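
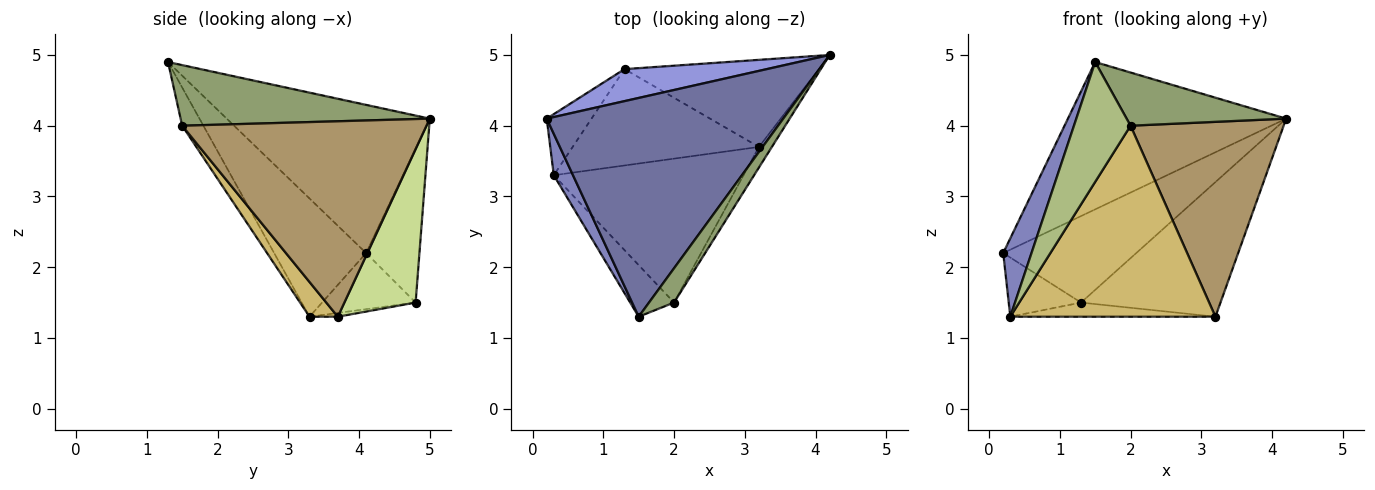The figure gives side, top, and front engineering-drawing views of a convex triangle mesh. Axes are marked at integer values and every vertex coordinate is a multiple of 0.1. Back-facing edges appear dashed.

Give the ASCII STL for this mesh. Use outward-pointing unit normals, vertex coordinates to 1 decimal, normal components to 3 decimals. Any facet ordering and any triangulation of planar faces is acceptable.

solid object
 facet normal -0.461 0.496 0.736
  outer loop
   vertex 1.5 1.3 4.9
   vertex 4.2 5.0 4.1
   vertex 0.2 4.1 2.2
  endloop
 endfacet
 facet normal -0.944 -0.291 0.153
  outer loop
   vertex 0.3 3.3 1.3
   vertex 1.5 1.3 4.9
   vertex 0.2 4.1 2.2
  endloop
 endfacet
 facet normal -0.352 0.878 0.325
  outer loop
   vertex 1.3 4.8 1.5
   vertex 0.2 4.1 2.2
   vertex 4.2 5.0 4.1
  endloop
 endfacet
 facet normal -0.669 0.517 -0.534
  outer loop
   vertex 1.3 4.8 1.5
   vertex 0.3 3.3 1.3
   vertex 0.2 4.1 2.2
  endloop
 endfacet
 facet normal 0.795 -0.509 0.329
  outer loop
   vertex 2.0 1.5 4.0
   vertex 4.2 5.0 4.1
   vertex 1.5 1.3 4.9
  endloop
 endfacet
 facet normal -0.326 -0.868 -0.374
  outer loop
   vertex 2.0 1.5 4.0
   vertex 1.5 1.3 4.9
   vertex 0.3 3.3 1.3
  endloop
 endfacet
 facet normal 0.394 0.772 -0.499
  outer loop
   vertex 3.2 3.7 1.3
   vertex 1.3 4.8 1.5
   vertex 4.2 5.0 4.1
  endloop
 endfacet
 facet normal -0.020 0.145 -0.989
  outer loop
   vertex 3.2 3.7 1.3
   vertex 0.3 3.3 1.3
   vertex 1.3 4.8 1.5
  endloop
 endfacet
 facet normal 0.846 -0.530 -0.056
  outer loop
   vertex 3.2 3.7 1.3
   vertex 4.2 5.0 4.1
   vertex 2.0 1.5 4.0
  endloop
 endfacet
 facet normal 0.109 -0.794 -0.598
  outer loop
   vertex 3.2 3.7 1.3
   vertex 2.0 1.5 4.0
   vertex 0.3 3.3 1.3
  endloop
 endfacet
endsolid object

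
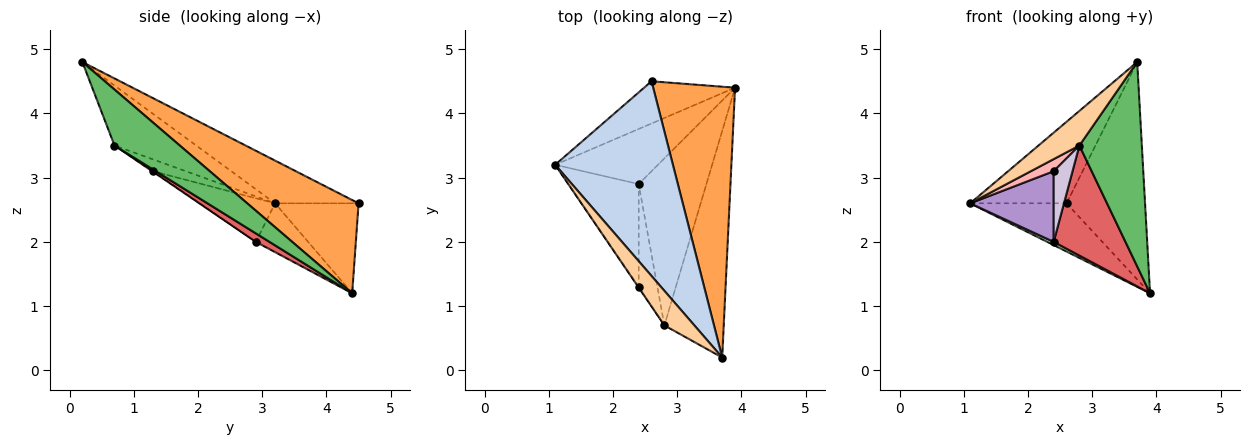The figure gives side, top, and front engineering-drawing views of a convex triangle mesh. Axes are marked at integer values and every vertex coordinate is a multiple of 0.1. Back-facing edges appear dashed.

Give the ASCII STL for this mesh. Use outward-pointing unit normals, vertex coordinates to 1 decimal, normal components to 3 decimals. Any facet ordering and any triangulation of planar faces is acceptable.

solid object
 facet normal -0.546 0.630 -0.552
  outer loop
   vertex 2.6 4.5 2.6
   vertex 3.9 4.4 1.2
   vertex 1.1 3.2 2.6
  endloop
 endfacet
 facet normal -0.317 0.366 0.875
  outer loop
   vertex 2.6 4.5 2.6
   vertex 1.1 3.2 2.6
   vertex 3.7 0.2 4.8
  endloop
 endfacet
 facet normal 0.664 0.468 0.583
  outer loop
   vertex 2.6 4.5 2.6
   vertex 3.7 0.2 4.8
   vertex 3.9 4.4 1.2
  endloop
 endfacet
 facet normal -0.816 -0.408 0.408
  outer loop
   vertex 2.8 0.7 3.5
   vertex 3.7 0.2 4.8
   vertex 1.1 3.2 2.6
  endloop
 endfacet
 facet normal 0.574 -0.549 -0.608
  outer loop
   vertex 2.8 0.7 3.5
   vertex 3.9 4.4 1.2
   vertex 3.7 0.2 4.8
  endloop
 endfacet
 facet normal -0.428 -0.053 -0.902
  outer loop
   vertex 2.4 2.9 2.0
   vertex 1.1 3.2 2.6
   vertex 3.9 4.4 1.2
  endloop
 endfacet
 facet normal 0.104 -0.547 -0.830
  outer loop
   vertex 2.4 2.9 2.0
   vertex 3.9 4.4 1.2
   vertex 2.8 0.7 3.5
  endloop
 endfacet
 facet normal -0.820 -0.571 -0.036
  outer loop
   vertex 2.4 1.3 3.1
   vertex 2.8 0.7 3.5
   vertex 1.1 3.2 2.6
  endloop
 endfacet
 facet normal -0.455 -0.504 -0.734
  outer loop
   vertex 2.4 1.3 3.1
   vertex 1.1 3.2 2.6
   vertex 2.4 2.9 2.0
  endloop
 endfacet
 facet normal -0.026 -0.566 -0.824
  outer loop
   vertex 2.4 1.3 3.1
   vertex 2.4 2.9 2.0
   vertex 2.8 0.7 3.5
  endloop
 endfacet
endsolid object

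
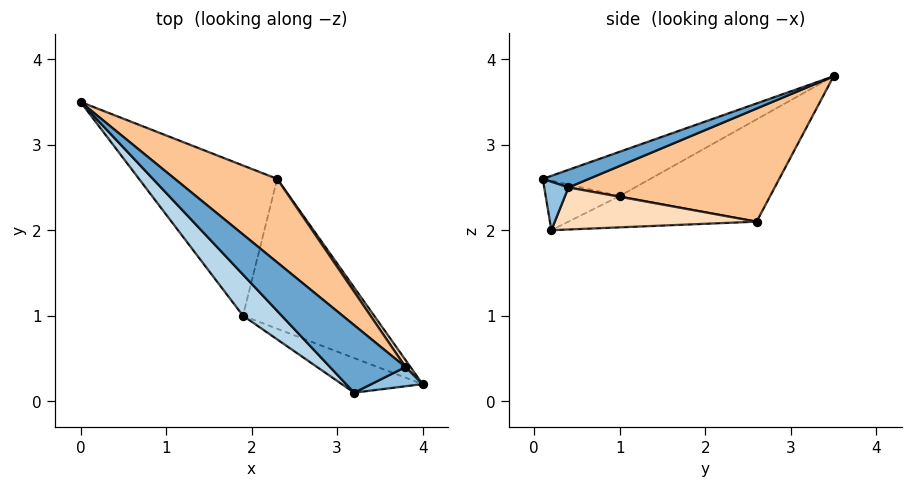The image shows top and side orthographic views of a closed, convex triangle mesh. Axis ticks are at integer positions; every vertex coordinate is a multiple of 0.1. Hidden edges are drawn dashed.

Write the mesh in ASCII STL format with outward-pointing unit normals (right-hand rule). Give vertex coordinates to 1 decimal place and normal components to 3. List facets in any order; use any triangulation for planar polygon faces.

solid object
 facet normal 0.225 -0.129 0.966
  outer loop
   vertex 3.8 0.4 2.5
   vertex 0.0 3.5 3.8
   vertex 3.2 0.1 2.6
  endloop
 endfacet
 facet normal 0.455 -0.749 0.482
  outer loop
   vertex 3.8 0.4 2.5
   vertex 3.2 0.1 2.6
   vertex 4.0 0.2 2.0
  endloop
 endfacet
 facet normal -0.548 -0.685 0.480
  outer loop
   vertex 1.9 1.0 2.4
   vertex 3.2 0.1 2.6
   vertex 0.0 3.5 3.8
  endloop
 endfacet
 facet normal -0.380 -0.686 -0.621
  outer loop
   vertex 1.9 1.0 2.4
   vertex 4.0 0.2 2.0
   vertex 3.2 0.1 2.6
  endloop
 endfacet
 facet normal -0.595 -0.002 -0.804
  outer loop
   vertex 2.3 2.6 2.1
   vertex 1.9 1.0 2.4
   vertex 0.0 3.5 3.8
  endloop
 endfacet
 facet normal -0.231 -0.123 -0.965
  outer loop
   vertex 2.3 2.6 2.1
   vertex 4.0 0.2 2.0
   vertex 1.9 1.0 2.4
  endloop
 endfacet
 facet normal 0.628 0.532 0.568
  outer loop
   vertex 2.3 2.6 2.1
   vertex 0.0 3.5 3.8
   vertex 3.8 0.4 2.5
  endloop
 endfacet
 facet normal 0.814 0.573 0.097
  outer loop
   vertex 2.3 2.6 2.1
   vertex 3.8 0.4 2.5
   vertex 4.0 0.2 2.0
  endloop
 endfacet
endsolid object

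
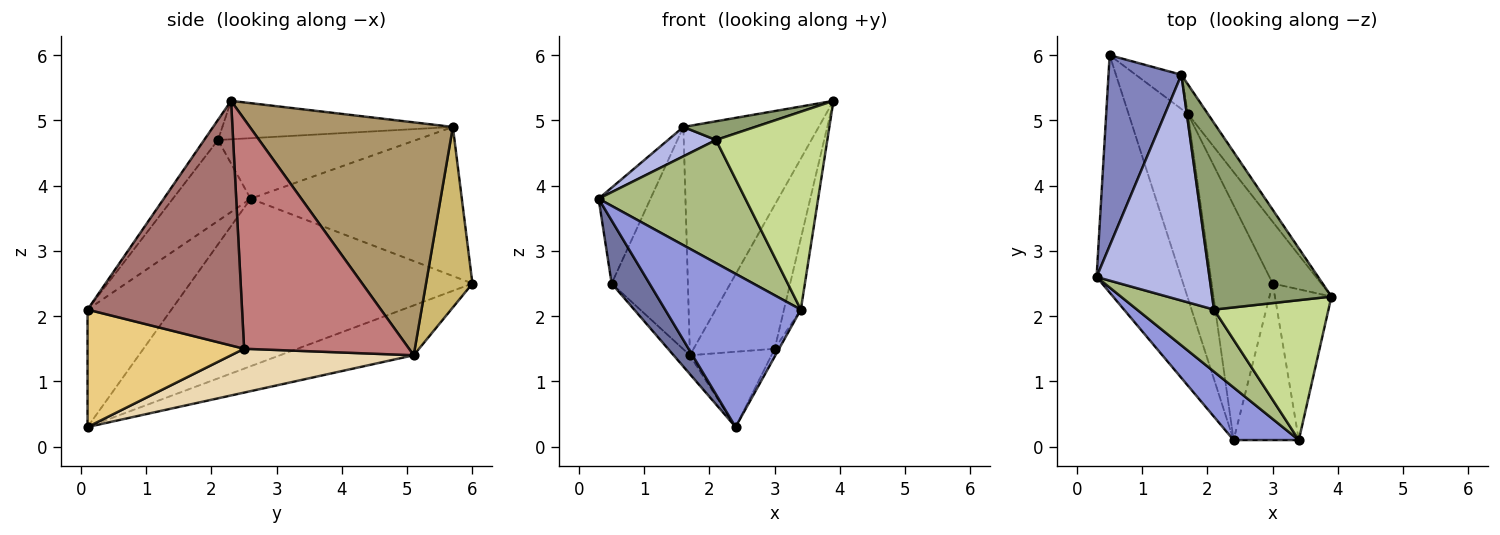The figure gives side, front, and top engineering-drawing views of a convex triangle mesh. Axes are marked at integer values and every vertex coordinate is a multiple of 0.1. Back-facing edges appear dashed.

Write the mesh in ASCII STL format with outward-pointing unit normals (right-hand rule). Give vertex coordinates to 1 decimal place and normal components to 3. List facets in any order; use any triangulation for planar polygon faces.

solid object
 facet normal -0.887 -0.119 -0.447
  outer loop
   vertex 2.4 0.1 0.3
   vertex 0.3 2.6 3.8
   vertex 0.5 6.0 2.5
  endloop
 endfacet
 facet normal -0.877 0.216 0.429
  outer loop
   vertex 1.6 5.7 4.9
   vertex 0.5 6.0 2.5
   vertex 0.3 2.6 3.8
  endloop
 endfacet
 facet normal -0.505 -0.816 0.280
  outer loop
   vertex 3.4 0.1 2.1
   vertex 0.3 2.6 3.8
   vertex 2.4 0.1 0.3
  endloop
 endfacet
 facet normal -0.469 -0.114 0.876
  outer loop
   vertex 2.1 2.1 4.7
   vertex 1.6 5.7 4.9
   vertex 0.3 2.6 3.8
  endloop
 endfacet
 facet normal -0.305 -0.095 0.948
  outer loop
   vertex 2.1 2.1 4.7
   vertex 3.9 2.3 5.3
   vertex 1.6 5.7 4.9
  endloop
 endfacet
 facet normal -0.428 -0.807 0.407
  outer loop
   vertex 2.1 2.1 4.7
   vertex 0.3 2.6 3.8
   vertex 3.4 0.1 2.1
  endloop
 endfacet
 facet normal -0.101 -0.812 0.574
  outer loop
   vertex 2.1 2.1 4.7
   vertex 3.4 0.1 2.1
   vertex 3.9 2.3 5.3
  endloop
 endfacet
 facet normal -0.641 0.078 -0.763
  outer loop
   vertex 1.7 5.1 1.4
   vertex 2.4 0.1 0.3
   vertex 0.5 6.0 2.5
  endloop
 endfacet
 facet normal 0.830 0.553 -0.071
  outer loop
   vertex 1.7 5.1 1.4
   vertex 1.6 5.7 4.9
   vertex 3.9 2.3 5.3
  endloop
 endfacet
 facet normal 0.516 0.847 -0.130
  outer loop
   vertex 1.7 5.1 1.4
   vertex 0.5 6.0 2.5
   vertex 1.6 5.7 4.9
  endloop
 endfacet
 facet normal 0.874 0.024 -0.485
  outer loop
   vertex 3.0 2.5 1.5
   vertex 3.4 0.1 2.1
   vertex 2.4 0.1 0.3
  endloop
 endfacet
 facet normal 0.564 0.252 -0.786
  outer loop
   vertex 3.0 2.5 1.5
   vertex 2.4 0.1 0.3
   vertex 1.7 5.1 1.4
  endloop
 endfacet
 facet normal 0.969 0.106 -0.224
  outer loop
   vertex 3.0 2.5 1.5
   vertex 3.9 2.3 5.3
   vertex 3.4 0.1 2.1
  endloop
 endfacet
 facet normal 0.882 0.434 -0.186
  outer loop
   vertex 3.0 2.5 1.5
   vertex 1.7 5.1 1.4
   vertex 3.9 2.3 5.3
  endloop
 endfacet
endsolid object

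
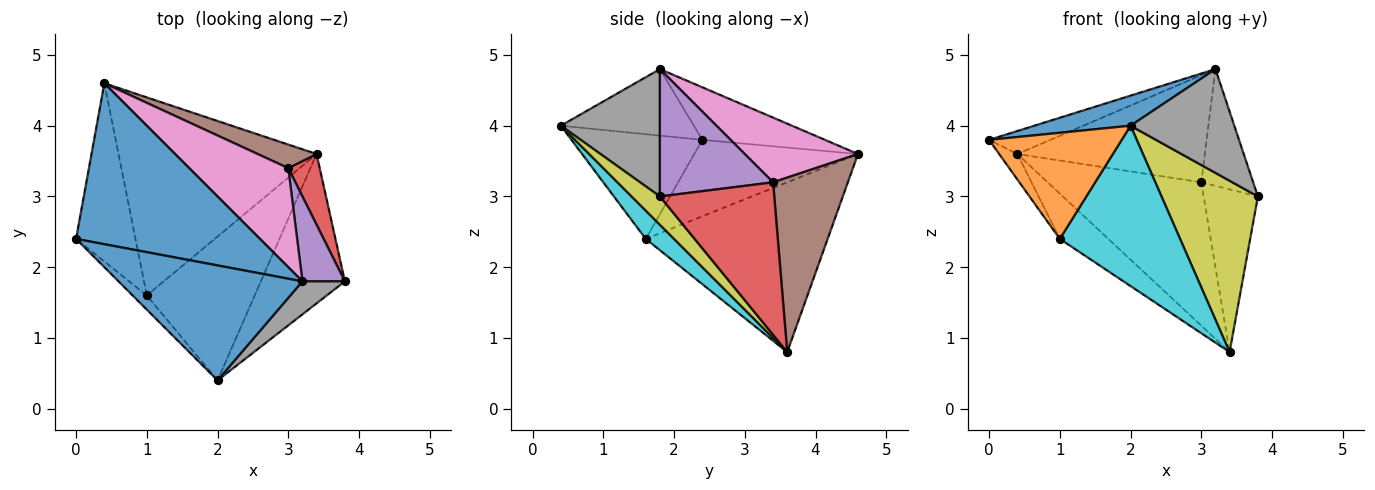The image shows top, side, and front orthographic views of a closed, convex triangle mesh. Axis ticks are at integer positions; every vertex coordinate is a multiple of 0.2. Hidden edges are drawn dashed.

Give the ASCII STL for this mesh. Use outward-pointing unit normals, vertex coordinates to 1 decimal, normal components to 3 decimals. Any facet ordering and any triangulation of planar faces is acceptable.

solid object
 facet normal -0.272 0.136 0.953
  outer loop
   vertex 3.2 1.8 4.8
   vertex 0.4 4.6 3.6
   vertex 0.0 2.4 3.8
  endloop
 endfacet
 facet normal -0.786 0.087 -0.612
  outer loop
   vertex 1.0 1.6 2.4
   vertex 0.0 2.4 3.8
   vertex 0.4 4.6 3.6
  endloop
 endfacet
 facet normal -0.641 0.171 -0.748
  outer loop
   vertex 1.0 1.6 2.4
   vertex 0.4 4.6 3.6
   vertex 3.4 3.6 0.8
  endloop
 endfacet
 facet normal 0.888 0.421 0.183
  outer loop
   vertex 3.0 3.4 3.2
   vertex 3.8 1.8 3.0
   vertex 3.4 3.6 0.8
  endloop
 endfacet
 facet normal 0.870 0.399 0.290
  outer loop
   vertex 3.0 3.4 3.2
   vertex 3.2 1.8 4.8
   vertex 3.8 1.8 3.0
  endloop
 endfacet
 facet normal 0.433 0.889 0.146
  outer loop
   vertex 3.0 3.4 3.2
   vertex 3.4 3.6 0.8
   vertex 0.4 4.6 3.6
  endloop
 endfacet
 facet normal 0.405 0.671 0.621
  outer loop
   vertex 3.0 3.4 3.2
   vertex 0.4 4.6 3.6
   vertex 3.2 1.8 4.8
  endloop
 endfacet
 facet normal 0.673 -0.705 0.224
  outer loop
   vertex 2.0 0.4 4.0
   vertex 3.8 1.8 3.0
   vertex 3.2 1.8 4.8
  endloop
 endfacet
 facet normal 0.216 -0.736 -0.642
  outer loop
   vertex 2.0 0.4 4.0
   vertex 3.4 3.6 0.8
   vertex 3.8 1.8 3.0
  endloop
 endfacet
 facet normal 0.173 -0.733 -0.658
  outer loop
   vertex 2.0 0.4 4.0
   vertex 1.0 1.6 2.4
   vertex 3.4 3.6 0.8
  endloop
 endfacet
 facet normal -0.330 -0.239 0.913
  outer loop
   vertex 2.0 0.4 4.0
   vertex 3.2 1.8 4.8
   vertex 0.0 2.4 3.8
  endloop
 endfacet
 facet normal -0.699 -0.709 -0.094
  outer loop
   vertex 2.0 0.4 4.0
   vertex 0.0 2.4 3.8
   vertex 1.0 1.6 2.4
  endloop
 endfacet
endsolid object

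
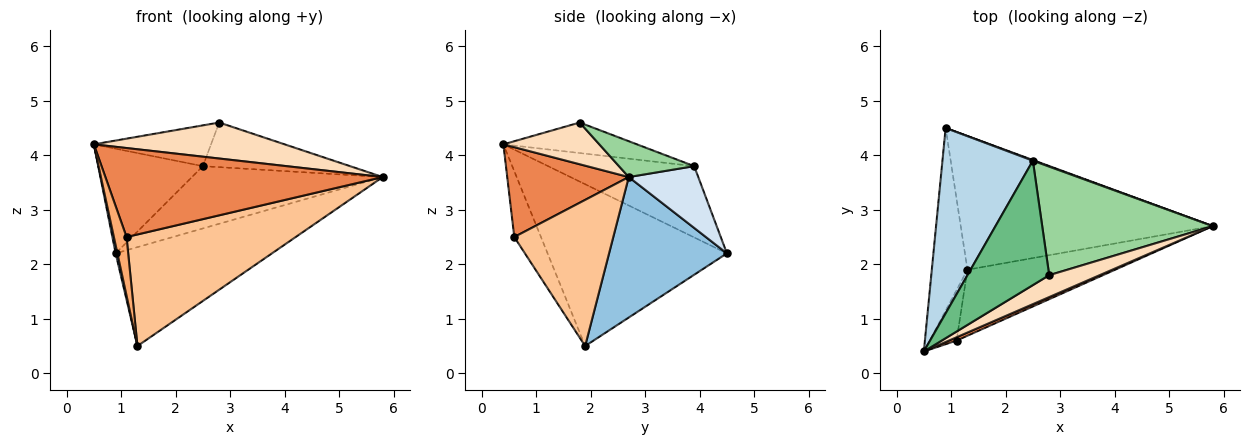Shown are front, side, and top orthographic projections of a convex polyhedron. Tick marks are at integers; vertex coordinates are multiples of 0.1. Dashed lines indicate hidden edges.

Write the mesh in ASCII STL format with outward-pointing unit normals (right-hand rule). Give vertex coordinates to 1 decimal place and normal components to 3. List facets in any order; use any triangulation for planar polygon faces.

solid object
 facet normal -0.977 -0.010 -0.215
  outer loop
   vertex 1.3 1.9 0.5
   vertex 0.5 0.4 4.2
   vertex 0.9 4.5 2.2
  endloop
 endfacet
 facet normal 0.409 0.543 -0.734
  outer loop
   vertex 1.3 1.9 0.5
   vertex 0.9 4.5 2.2
   vertex 5.8 2.7 3.6
  endloop
 endfacet
 facet normal -0.566 0.405 0.718
  outer loop
   vertex 2.5 3.9 3.8
   vertex 0.9 4.5 2.2
   vertex 0.5 0.4 4.2
  endloop
 endfacet
 facet normal 0.342 0.940 0.010
  outer loop
   vertex 2.5 3.9 3.8
   vertex 5.8 2.7 3.6
   vertex 0.9 4.5 2.2
  endloop
 endfacet
 facet normal 0.401 -0.915 0.034
  outer loop
   vertex 1.1 0.6 2.5
   vertex 5.8 2.7 3.6
   vertex 0.5 0.4 4.2
  endloop
 endfacet
 facet normal -0.847 -0.403 -0.346
  outer loop
   vertex 1.1 0.6 2.5
   vertex 0.5 0.4 4.2
   vertex 1.3 1.9 0.5
  endloop
 endfacet
 facet normal 0.450 -0.769 -0.455
  outer loop
   vertex 1.1 0.6 2.5
   vertex 1.3 1.9 0.5
   vertex 5.8 2.7 3.6
  endloop
 endfacet
 facet normal 0.395 -0.785 0.478
  outer loop
   vertex 2.8 1.8 4.6
   vertex 0.5 0.4 4.2
   vertex 5.8 2.7 3.6
  endloop
 endfacet
 facet normal -0.334 0.293 0.896
  outer loop
   vertex 2.8 1.8 4.6
   vertex 2.5 3.9 3.8
   vertex 0.5 0.4 4.2
  endloop
 endfacet
 facet normal 0.191 0.373 0.908
  outer loop
   vertex 2.8 1.8 4.6
   vertex 5.8 2.7 3.6
   vertex 2.5 3.9 3.8
  endloop
 endfacet
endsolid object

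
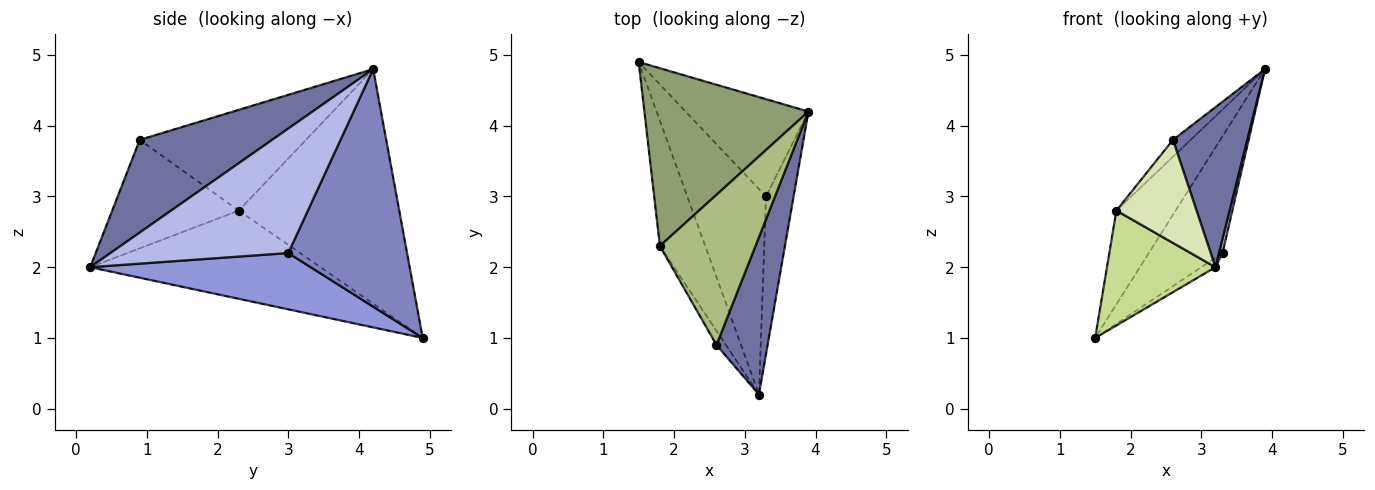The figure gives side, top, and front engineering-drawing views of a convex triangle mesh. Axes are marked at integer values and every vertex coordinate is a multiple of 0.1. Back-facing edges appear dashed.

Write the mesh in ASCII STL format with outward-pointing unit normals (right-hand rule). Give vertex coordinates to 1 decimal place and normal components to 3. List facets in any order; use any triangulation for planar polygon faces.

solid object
 facet normal 0.786 -0.441 0.433
  outer loop
   vertex 2.6 0.9 3.8
   vertex 3.2 0.2 2.0
   vertex 3.9 4.2 4.8
  endloop
 endfacet
 facet normal 0.778 0.483 -0.402
  outer loop
   vertex 3.3 3.0 2.2
   vertex 1.5 4.9 1.0
   vertex 3.9 4.2 4.8
  endloop
 endfacet
 facet normal 0.581 0.037 -0.813
  outer loop
   vertex 3.3 3.0 2.2
   vertex 3.2 0.2 2.0
   vertex 1.5 4.9 1.0
  endloop
 endfacet
 facet normal 0.976 -0.019 -0.216
  outer loop
   vertex 3.3 3.0 2.2
   vertex 3.9 4.2 4.8
   vertex 3.2 0.2 2.0
  endloop
 endfacet
 facet normal -0.784 0.289 0.549
  outer loop
   vertex 1.8 2.3 2.8
   vertex 3.9 4.2 4.8
   vertex 1.5 4.9 1.0
  endloop
 endfacet
 facet normal -0.723 0.077 0.686
  outer loop
   vertex 1.8 2.3 2.8
   vertex 2.6 0.9 3.8
   vertex 3.9 4.2 4.8
  endloop
 endfacet
 facet normal -0.820 -0.386 -0.421
  outer loop
   vertex 1.8 2.3 2.8
   vertex 1.5 4.9 1.0
   vertex 3.2 0.2 2.0
  endloop
 endfacet
 facet normal -0.842 -0.534 -0.073
  outer loop
   vertex 1.8 2.3 2.8
   vertex 3.2 0.2 2.0
   vertex 2.6 0.9 3.8
  endloop
 endfacet
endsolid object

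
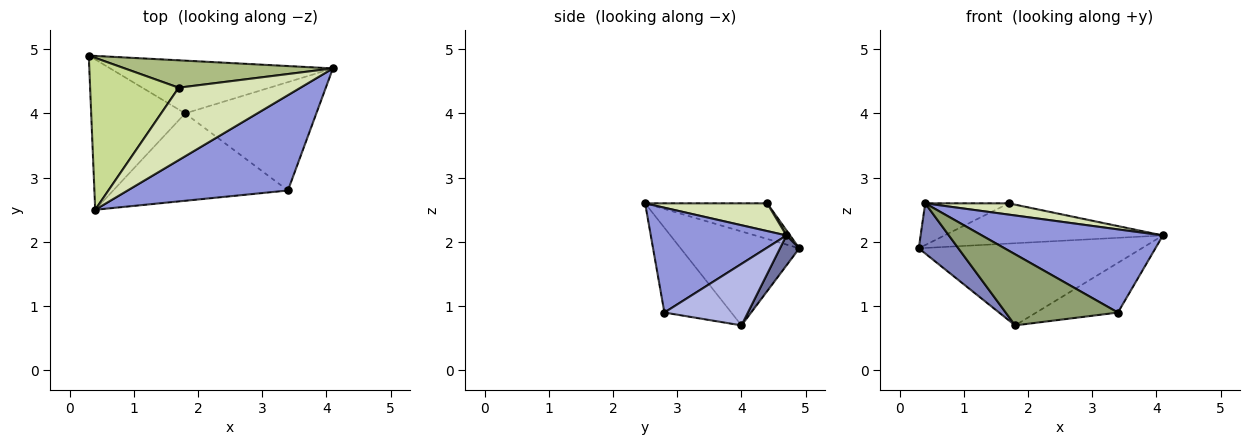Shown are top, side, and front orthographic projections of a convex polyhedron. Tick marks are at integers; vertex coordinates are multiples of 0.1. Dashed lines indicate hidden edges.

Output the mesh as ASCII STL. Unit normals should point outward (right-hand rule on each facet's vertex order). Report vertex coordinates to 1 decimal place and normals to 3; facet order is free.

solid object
 facet normal 0.073 0.839 -0.539
  outer loop
   vertex 1.8 4.0 0.7
   vertex 0.3 4.9 1.9
   vertex 4.1 4.7 2.1
  endloop
 endfacet
 facet normal -0.688 -0.229 -0.688
  outer loop
   vertex 1.8 4.0 0.7
   vertex 0.4 2.5 2.6
   vertex 0.3 4.9 1.9
  endloop
 endfacet
 facet normal 0.442 -0.590 0.676
  outer loop
   vertex 3.4 2.8 0.9
   vertex 4.1 4.7 2.1
   vertex 0.4 2.5 2.6
  endloop
 endfacet
 facet normal 0.392 0.384 -0.836
  outer loop
   vertex 3.4 2.8 0.9
   vertex 1.8 4.0 0.7
   vertex 4.1 4.7 2.1
  endloop
 endfacet
 facet normal -0.352 -0.591 -0.726
  outer loop
   vertex 3.4 2.8 0.9
   vertex 0.4 2.5 2.6
   vertex 1.8 4.0 0.7
  endloop
 endfacet
 facet normal 0.014 0.827 0.563
  outer loop
   vertex 1.7 4.4 2.6
   vertex 4.1 4.7 2.1
   vertex 0.3 4.9 1.9
  endloop
 endfacet
 facet normal -0.361 0.247 0.899
  outer loop
   vertex 1.7 4.4 2.6
   vertex 0.3 4.9 1.9
   vertex 0.4 2.5 2.6
  endloop
 endfacet
 facet normal 0.220 -0.150 0.964
  outer loop
   vertex 1.7 4.4 2.6
   vertex 0.4 2.5 2.6
   vertex 4.1 4.7 2.1
  endloop
 endfacet
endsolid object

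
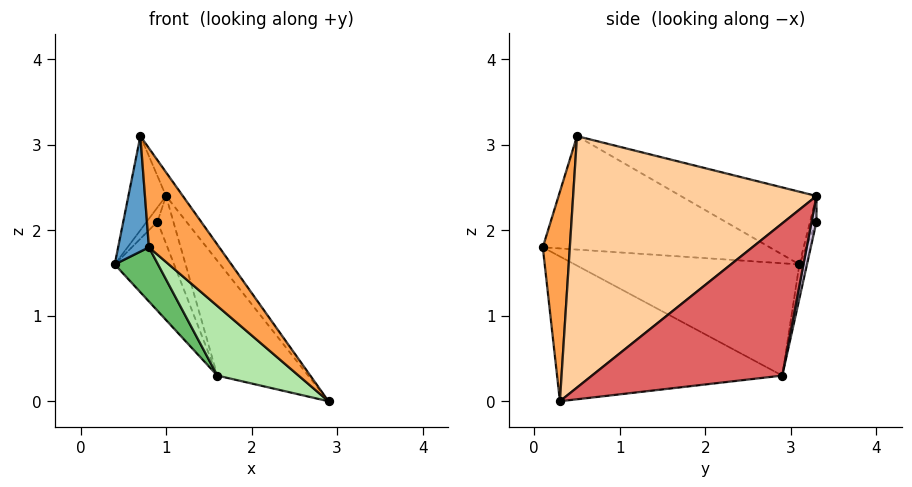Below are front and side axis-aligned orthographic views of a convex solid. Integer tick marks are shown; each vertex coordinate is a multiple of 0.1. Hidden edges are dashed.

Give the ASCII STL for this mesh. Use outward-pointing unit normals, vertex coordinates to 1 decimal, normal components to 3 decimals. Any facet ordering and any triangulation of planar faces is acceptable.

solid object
 facet normal -0.990 -0.134 -0.035
  outer loop
   vertex 0.7 0.5 3.1
   vertex 0.4 3.1 1.6
   vertex 0.8 0.1 1.8
  endloop
 endfacet
 facet normal -0.806 0.223 0.548
  outer loop
   vertex 0.7 0.5 3.1
   vertex 1.0 3.3 2.4
   vertex 0.4 3.1 1.6
  endloop
 endfacet
 facet normal 0.342 -0.890 0.300
  outer loop
   vertex 0.7 0.5 3.1
   vertex 0.8 0.1 1.8
   vertex 2.9 0.3 0.0
  endloop
 endfacet
 facet normal 0.816 0.056 0.575
  outer loop
   vertex 0.7 0.5 3.1
   vertex 2.9 0.3 0.0
   vertex 1.0 3.3 2.4
  endloop
 endfacet
 facet normal -0.738 -0.142 -0.659
  outer loop
   vertex 1.6 2.9 0.3
   vertex 0.8 0.1 1.8
   vertex 0.4 3.1 1.6
  endloop
 endfacet
 facet normal -0.622 -0.224 -0.750
  outer loop
   vertex 1.6 2.9 0.3
   vertex 2.9 0.3 0.0
   vertex 0.8 0.1 1.8
  endloop
 endfacet
 facet normal 0.889 0.424 0.173
  outer loop
   vertex 1.6 2.9 0.3
   vertex 1.0 3.3 2.4
   vertex 2.9 0.3 0.0
  endloop
 endfacet
 facet normal -0.507 0.845 0.169
  outer loop
   vertex 0.9 3.3 2.1
   vertex 0.4 3.1 1.6
   vertex 1.0 3.3 2.4
  endloop
 endfacet
 facet normal -0.123 0.958 -0.260
  outer loop
   vertex 0.9 3.3 2.1
   vertex 1.6 2.9 0.3
   vertex 0.4 3.1 1.6
  endloop
 endfacet
 facet normal 0.293 0.951 -0.098
  outer loop
   vertex 0.9 3.3 2.1
   vertex 1.0 3.3 2.4
   vertex 1.6 2.9 0.3
  endloop
 endfacet
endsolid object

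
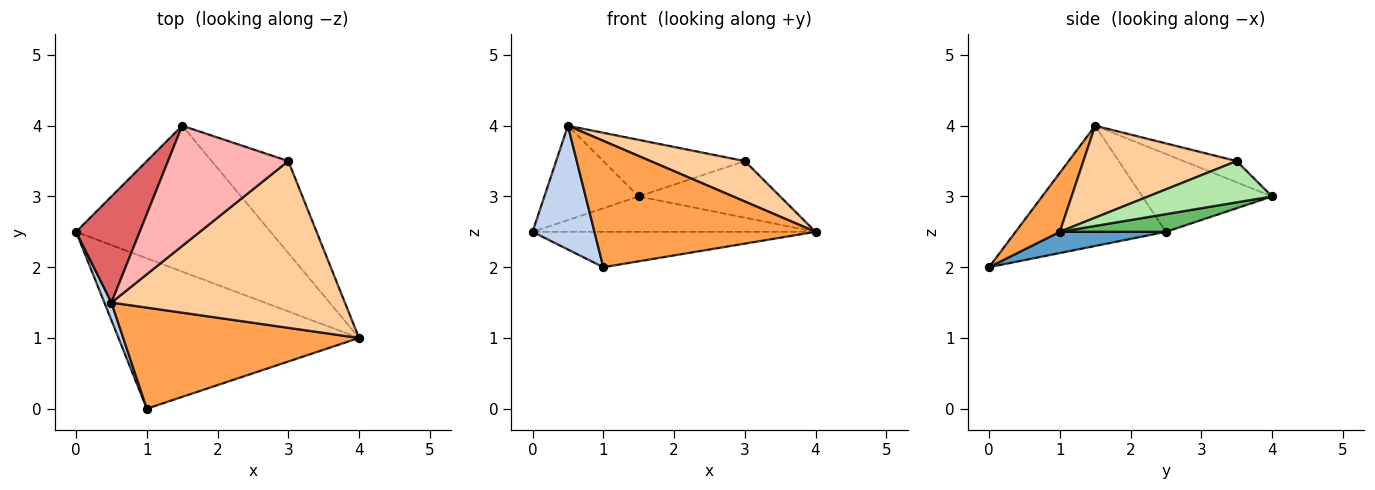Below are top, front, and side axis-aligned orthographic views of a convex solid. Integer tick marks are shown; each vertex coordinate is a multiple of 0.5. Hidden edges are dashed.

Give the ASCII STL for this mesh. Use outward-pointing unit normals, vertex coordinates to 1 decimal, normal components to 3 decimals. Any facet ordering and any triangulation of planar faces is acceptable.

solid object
 facet normal 0.086 0.228 -0.970
  outer loop
   vertex 1.0 0.0 2.0
   vertex 0.0 2.5 2.5
   vertex 4.0 1.0 2.5
  endloop
 endfacet
 facet normal -0.923 -0.380 0.054
  outer loop
   vertex 0.5 1.5 4.0
   vertex 0.0 2.5 2.5
   vertex 1.0 0.0 2.0
  endloop
 endfacet
 facet normal 0.154 -0.772 0.617
  outer loop
   vertex 0.5 1.5 4.0
   vertex 1.0 0.0 2.0
   vertex 4.0 1.0 2.5
  endloop
 endfacet
 facet normal 0.358 -0.220 0.908
  outer loop
   vertex 3.0 3.5 3.5
   vertex 0.5 1.5 4.0
   vertex 4.0 1.0 2.5
  endloop
 endfacet
 facet normal 0.088 0.235 -0.968
  outer loop
   vertex 1.5 4.0 3.0
   vertex 4.0 1.0 2.5
   vertex 0.0 2.5 2.5
  endloop
 endfacet
 facet normal 0.417 0.476 -0.774
  outer loop
   vertex 1.5 4.0 3.0
   vertex 3.0 3.5 3.5
   vertex 4.0 1.0 2.5
  endloop
 endfacet
 facet normal -0.674 0.491 0.552
  outer loop
   vertex 1.5 4.0 3.0
   vertex 0.0 2.5 2.5
   vertex 0.5 1.5 4.0
  endloop
 endfacet
 facet normal -0.158 0.420 0.894
  outer loop
   vertex 1.5 4.0 3.0
   vertex 0.5 1.5 4.0
   vertex 3.0 3.5 3.5
  endloop
 endfacet
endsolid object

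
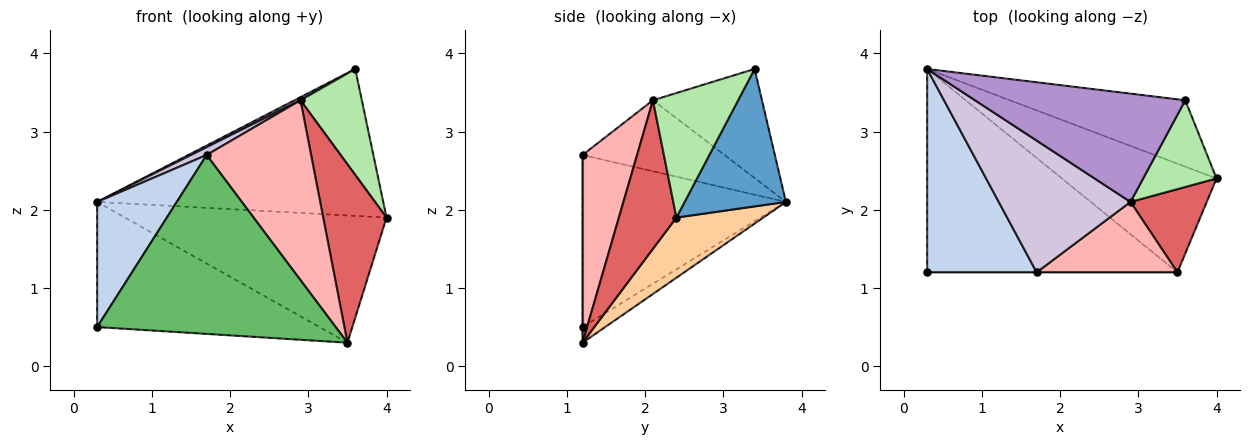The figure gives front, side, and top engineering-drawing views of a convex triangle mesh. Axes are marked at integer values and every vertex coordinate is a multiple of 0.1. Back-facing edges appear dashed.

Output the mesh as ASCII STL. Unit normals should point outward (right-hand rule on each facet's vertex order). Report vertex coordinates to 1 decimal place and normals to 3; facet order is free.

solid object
 facet normal 0.307 0.867 -0.392
  outer loop
   vertex 3.6 3.4 3.8
   vertex 4.0 2.4 1.9
   vertex 0.3 3.8 2.1
  endloop
 endfacet
 facet normal -0.801 -0.314 0.510
  outer loop
   vertex 1.7 1.2 2.7
   vertex 0.3 3.8 2.1
   vertex 0.3 1.2 0.5
  endloop
 endfacet
 facet normal -0.053 0.523 -0.850
  outer loop
   vertex 3.5 1.2 0.3
   vertex 0.3 1.2 0.5
   vertex 0.3 3.8 2.1
  endloop
 endfacet
 facet normal 0.245 0.737 -0.630
  outer loop
   vertex 3.5 1.2 0.3
   vertex 0.3 3.8 2.1
   vertex 4.0 2.4 1.9
  endloop
 endfacet
 facet normal 0.000 -1.000 0.000
  outer loop
   vertex 3.5 1.2 0.3
   vertex 1.7 1.2 2.7
   vertex 0.3 1.2 0.5
  endloop
 endfacet
 facet normal 0.732 -0.527 0.432
  outer loop
   vertex 2.9 2.1 3.4
   vertex 4.0 2.4 1.9
   vertex 3.6 3.4 3.8
  endloop
 endfacet
 facet normal 0.636 -0.700 0.326
  outer loop
   vertex 2.9 2.1 3.4
   vertex 3.5 1.2 0.3
   vertex 4.0 2.4 1.9
  endloop
 endfacet
 facet normal 0.437 -0.838 0.328
  outer loop
   vertex 2.9 2.1 3.4
   vertex 1.7 1.2 2.7
   vertex 3.5 1.2 0.3
  endloop
 endfacet
 facet normal -0.460 -0.025 0.887
  outer loop
   vertex 2.9 2.1 3.4
   vertex 3.6 3.4 3.8
   vertex 0.3 3.8 2.1
  endloop
 endfacet
 facet normal -0.474 -0.052 0.879
  outer loop
   vertex 2.9 2.1 3.4
   vertex 0.3 3.8 2.1
   vertex 1.7 1.2 2.7
  endloop
 endfacet
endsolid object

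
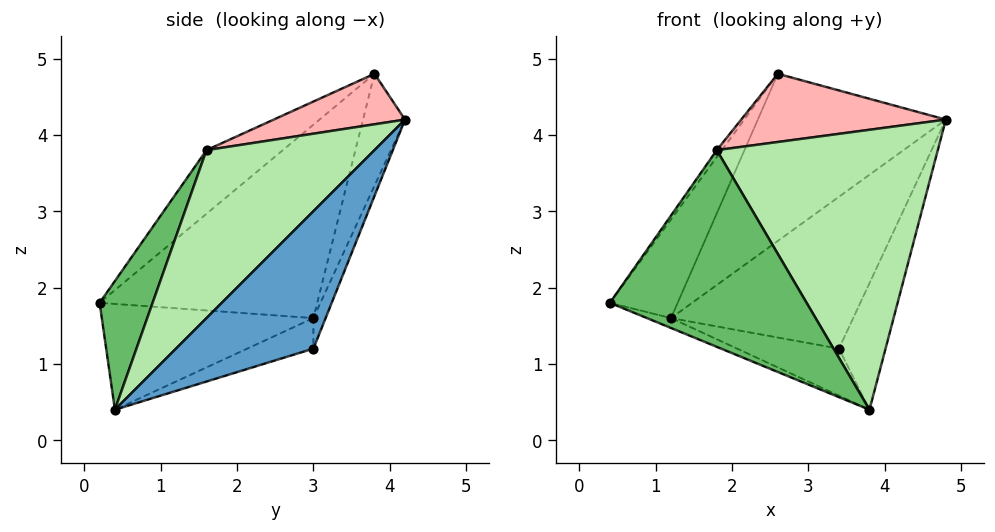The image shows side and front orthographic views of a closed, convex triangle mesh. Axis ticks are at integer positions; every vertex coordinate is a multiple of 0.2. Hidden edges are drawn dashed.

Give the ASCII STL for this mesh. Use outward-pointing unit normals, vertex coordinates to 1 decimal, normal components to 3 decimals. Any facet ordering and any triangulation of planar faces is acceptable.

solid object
 facet normal 0.823 0.279 -0.495
  outer loop
   vertex 3.4 3.0 1.2
   vertex 4.8 4.2 4.2
   vertex 3.8 0.4 0.4
  endloop
 endfacet
 facet normal -0.063 0.936 -0.345
  outer loop
   vertex 1.2 3.0 1.6
   vertex 4.8 4.2 4.2
   vertex 3.4 3.0 1.2
  endloop
 endfacet
 facet normal -0.383 0.043 -0.923
  outer loop
   vertex 1.2 3.0 1.6
   vertex 3.8 0.4 0.4
   vertex 0.4 0.2 1.8
  endloop
 endfacet
 facet normal -0.172 0.265 -0.949
  outer loop
   vertex 1.2 3.0 1.6
   vertex 3.4 3.0 1.2
   vertex 3.8 0.4 0.4
  endloop
 endfacet
 facet normal 0.233 -0.866 0.443
  outer loop
   vertex 1.8 1.6 3.8
   vertex 0.4 0.2 1.8
   vertex 3.8 0.4 0.4
  endloop
 endfacet
 facet normal 0.510 -0.672 0.537
  outer loop
   vertex 1.8 1.6 3.8
   vertex 3.8 0.4 0.4
   vertex 4.8 4.2 4.2
  endloop
 endfacet
 facet normal -0.216 0.965 -0.147
  outer loop
   vertex 2.6 3.8 4.8
   vertex 4.8 4.2 4.2
   vertex 1.2 3.0 1.6
  endloop
 endfacet
 facet normal 0.311 -0.485 0.817
  outer loop
   vertex 2.6 3.8 4.8
   vertex 1.8 1.6 3.8
   vertex 4.8 4.2 4.2
  endloop
 endfacet
 facet normal -0.903 0.281 0.325
  outer loop
   vertex 2.6 3.8 4.8
   vertex 1.2 3.0 1.6
   vertex 0.4 0.2 1.8
  endloop
 endfacet
 facet normal -0.836 0.056 0.546
  outer loop
   vertex 2.6 3.8 4.8
   vertex 0.4 0.2 1.8
   vertex 1.8 1.6 3.8
  endloop
 endfacet
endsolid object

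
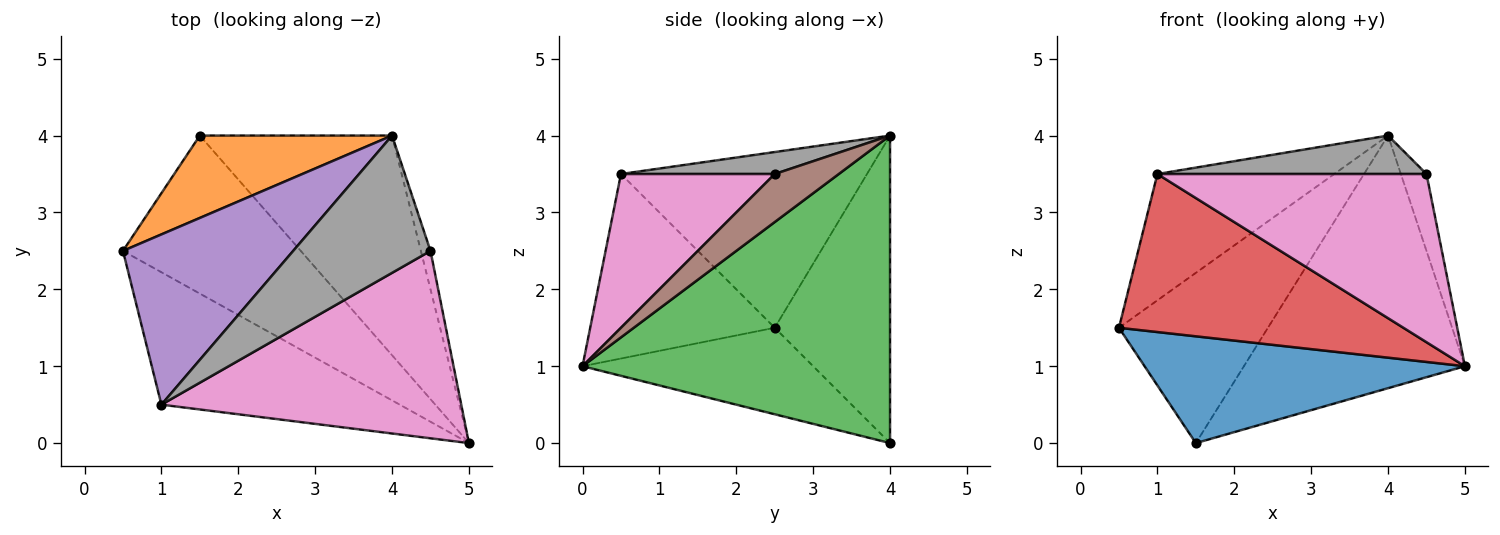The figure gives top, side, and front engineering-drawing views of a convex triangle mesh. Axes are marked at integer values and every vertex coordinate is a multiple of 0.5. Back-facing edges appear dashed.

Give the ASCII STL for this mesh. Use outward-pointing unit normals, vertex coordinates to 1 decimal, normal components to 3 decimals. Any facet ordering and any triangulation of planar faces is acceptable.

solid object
 facet normal -0.374 -0.519 -0.769
  outer loop
   vertex 1.5 4.0 0.0
   vertex 5.0 0.0 1.0
   vertex 0.5 2.5 1.5
  endloop
 endfacet
 facet normal -0.572 0.739 0.357
  outer loop
   vertex 1.5 4.0 0.0
   vertex 0.5 2.5 1.5
   vertex 4.0 4.0 4.0
  endloop
 endfacet
 facet normal 0.724 0.520 -0.453
  outer loop
   vertex 1.5 4.0 0.0
   vertex 4.0 4.0 4.0
   vertex 5.0 0.0 1.0
  endloop
 endfacet
 facet normal -0.445 -0.686 -0.575
  outer loop
   vertex 1.0 0.5 3.5
   vertex 0.5 2.5 1.5
   vertex 5.0 0.0 1.0
  endloop
 endfacet
 facet normal -0.638 0.459 0.618
  outer loop
   vertex 1.0 0.5 3.5
   vertex 4.0 4.0 4.0
   vertex 0.5 2.5 1.5
  endloop
 endfacet
 facet normal 0.913 0.365 -0.183
  outer loop
   vertex 4.5 2.5 3.5
   vertex 5.0 0.0 1.0
   vertex 4.0 4.0 4.0
  endloop
 endfacet
 facet normal 0.357 -0.624 0.695
  outer loop
   vertex 4.5 2.5 3.5
   vertex 1.0 0.5 3.5
   vertex 5.0 0.0 1.0
  endloop
 endfacet
 facet normal 0.152 -0.266 0.952
  outer loop
   vertex 4.5 2.5 3.5
   vertex 4.0 4.0 4.0
   vertex 1.0 0.5 3.5
  endloop
 endfacet
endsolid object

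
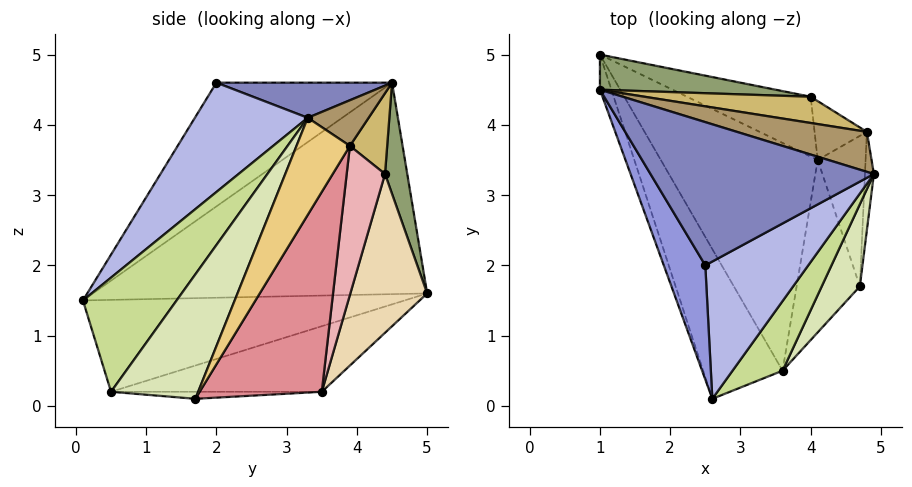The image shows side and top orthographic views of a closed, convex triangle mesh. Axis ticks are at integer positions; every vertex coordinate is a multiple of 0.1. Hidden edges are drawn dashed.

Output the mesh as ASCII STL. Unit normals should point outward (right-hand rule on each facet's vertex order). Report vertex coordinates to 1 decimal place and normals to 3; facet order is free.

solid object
 facet normal -0.950 -0.309 -0.052
  outer loop
   vertex 1.0 5.0 1.6
   vertex 2.6 0.1 1.5
   vertex 1.0 4.5 4.6
  endloop
 endfacet
 facet normal 0.155 0.093 0.984
  outer loop
   vertex 2.5 2.0 4.6
   vertex 4.9 3.3 4.1
   vertex 1.0 4.5 4.6
  endloop
 endfacet
 facet normal -0.824 -0.494 0.276
  outer loop
   vertex 2.5 2.0 4.6
   vertex 1.0 4.5 4.6
   vertex 2.6 0.1 1.5
  endloop
 endfacet
 facet normal 0.495 -0.734 0.466
  outer loop
   vertex 2.5 2.0 4.6
   vertex 2.6 0.1 1.5
   vertex 4.9 3.3 4.1
  endloop
 endfacet
 facet normal 0.104 0.981 0.164
  outer loop
   vertex 4.0 4.4 3.3
   vertex 1.0 5.0 1.6
   vertex 1.0 4.5 4.6
  endloop
 endfacet
 facet normal -0.737 -0.228 -0.637
  outer loop
   vertex 3.6 0.5 0.2
   vertex 2.6 0.1 1.5
   vertex 1.0 5.0 1.6
  endloop
 endfacet
 facet normal 0.653 -0.702 0.286
  outer loop
   vertex 3.6 0.5 0.2
   vertex 4.9 3.3 4.1
   vertex 2.6 0.1 1.5
  endloop
 endfacet
 facet normal 0.728 -0.649 0.223
  outer loop
   vertex 3.6 0.5 0.2
   vertex 4.7 1.7 0.1
   vertex 4.9 3.3 4.1
  endloop
 endfacet
 facet normal 0.274 0.565 0.779
  outer loop
   vertex 4.8 3.9 3.7
   vertex 1.0 4.5 4.6
   vertex 4.9 3.3 4.1
  endloop
 endfacet
 facet normal 0.252 0.817 0.518
  outer loop
   vertex 4.8 3.9 3.7
   vertex 4.0 4.4 3.3
   vertex 1.0 4.5 4.6
  endloop
 endfacet
 facet normal 0.990 0.104 -0.091
  outer loop
   vertex 4.8 3.9 3.7
   vertex 4.9 3.3 4.1
   vertex 4.7 1.7 0.1
  endloop
 endfacet
 facet normal 0.326 0.911 -0.254
  outer loop
   vertex 4.1 3.5 0.2
   vertex 1.0 5.0 1.6
   vertex 4.0 4.4 3.3
  endloop
 endfacet
 facet normal -0.385 0.064 -0.921
  outer loop
   vertex 4.1 3.5 0.2
   vertex 3.6 0.5 0.2
   vertex 1.0 5.0 1.6
  endloop
 endfacet
 facet normal -0.110 0.018 -0.994
  outer loop
   vertex 4.1 3.5 0.2
   vertex 4.7 1.7 0.1
   vertex 3.6 0.5 0.2
  endloop
 endfacet
 facet normal 0.922 0.319 -0.221
  outer loop
   vertex 4.1 3.5 0.2
   vertex 4.8 3.9 3.7
   vertex 4.7 1.7 0.1
  endloop
 endfacet
 facet normal 0.591 0.780 -0.207
  outer loop
   vertex 4.1 3.5 0.2
   vertex 4.0 4.4 3.3
   vertex 4.8 3.9 3.7
  endloop
 endfacet
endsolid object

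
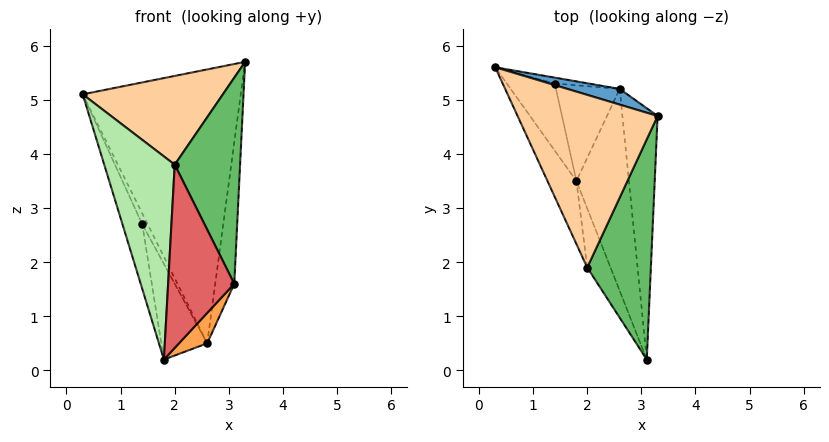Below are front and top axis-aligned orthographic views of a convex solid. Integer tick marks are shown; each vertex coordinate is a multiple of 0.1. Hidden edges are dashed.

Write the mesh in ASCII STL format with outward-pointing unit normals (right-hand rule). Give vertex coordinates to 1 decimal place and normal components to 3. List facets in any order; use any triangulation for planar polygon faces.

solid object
 facet normal 0.277 0.959 0.055
  outer loop
   vertex 2.6 5.2 0.5
   vertex 0.3 5.6 5.1
   vertex 3.3 4.7 5.7
  endloop
 endfacet
 facet normal 0.989 0.071 -0.126
  outer loop
   vertex 2.6 5.2 0.5
   vertex 3.3 4.7 5.7
   vertex 3.1 0.2 1.6
  endloop
 endfacet
 facet normal 0.566 -0.123 -0.815
  outer loop
   vertex 2.6 5.2 0.5
   vertex 3.1 0.2 1.6
   vertex 1.8 3.5 0.2
  endloop
 endfacet
 facet normal -0.300 -0.436 0.848
  outer loop
   vertex 2.0 1.9 3.8
   vertex 3.3 4.7 5.7
   vertex 0.3 5.6 5.1
  endloop
 endfacet
 facet normal 0.375 -0.633 0.677
  outer loop
   vertex 2.0 1.9 3.8
   vertex 3.1 0.2 1.6
   vertex 3.3 4.7 5.7
  endloop
 endfacet
 facet normal -0.917 -0.380 -0.118
  outer loop
   vertex 2.0 1.9 3.8
   vertex 0.3 5.6 5.1
   vertex 1.8 3.5 0.2
  endloop
 endfacet
 facet normal -0.902 -0.412 -0.133
  outer loop
   vertex 2.0 1.9 3.8
   vertex 1.8 3.5 0.2
   vertex 3.1 0.2 1.6
  endloop
 endfacet
 facet normal -0.810 0.406 -0.422
  outer loop
   vertex 1.4 5.3 2.7
   vertex 1.8 3.5 0.2
   vertex 0.3 5.6 5.1
  endloop
 endfacet
 facet normal -0.626 0.685 -0.372
  outer loop
   vertex 1.4 5.3 2.7
   vertex 0.3 5.6 5.1
   vertex 2.6 5.2 0.5
  endloop
 endfacet
 facet normal -0.778 0.444 -0.444
  outer loop
   vertex 1.4 5.3 2.7
   vertex 2.6 5.2 0.5
   vertex 1.8 3.5 0.2
  endloop
 endfacet
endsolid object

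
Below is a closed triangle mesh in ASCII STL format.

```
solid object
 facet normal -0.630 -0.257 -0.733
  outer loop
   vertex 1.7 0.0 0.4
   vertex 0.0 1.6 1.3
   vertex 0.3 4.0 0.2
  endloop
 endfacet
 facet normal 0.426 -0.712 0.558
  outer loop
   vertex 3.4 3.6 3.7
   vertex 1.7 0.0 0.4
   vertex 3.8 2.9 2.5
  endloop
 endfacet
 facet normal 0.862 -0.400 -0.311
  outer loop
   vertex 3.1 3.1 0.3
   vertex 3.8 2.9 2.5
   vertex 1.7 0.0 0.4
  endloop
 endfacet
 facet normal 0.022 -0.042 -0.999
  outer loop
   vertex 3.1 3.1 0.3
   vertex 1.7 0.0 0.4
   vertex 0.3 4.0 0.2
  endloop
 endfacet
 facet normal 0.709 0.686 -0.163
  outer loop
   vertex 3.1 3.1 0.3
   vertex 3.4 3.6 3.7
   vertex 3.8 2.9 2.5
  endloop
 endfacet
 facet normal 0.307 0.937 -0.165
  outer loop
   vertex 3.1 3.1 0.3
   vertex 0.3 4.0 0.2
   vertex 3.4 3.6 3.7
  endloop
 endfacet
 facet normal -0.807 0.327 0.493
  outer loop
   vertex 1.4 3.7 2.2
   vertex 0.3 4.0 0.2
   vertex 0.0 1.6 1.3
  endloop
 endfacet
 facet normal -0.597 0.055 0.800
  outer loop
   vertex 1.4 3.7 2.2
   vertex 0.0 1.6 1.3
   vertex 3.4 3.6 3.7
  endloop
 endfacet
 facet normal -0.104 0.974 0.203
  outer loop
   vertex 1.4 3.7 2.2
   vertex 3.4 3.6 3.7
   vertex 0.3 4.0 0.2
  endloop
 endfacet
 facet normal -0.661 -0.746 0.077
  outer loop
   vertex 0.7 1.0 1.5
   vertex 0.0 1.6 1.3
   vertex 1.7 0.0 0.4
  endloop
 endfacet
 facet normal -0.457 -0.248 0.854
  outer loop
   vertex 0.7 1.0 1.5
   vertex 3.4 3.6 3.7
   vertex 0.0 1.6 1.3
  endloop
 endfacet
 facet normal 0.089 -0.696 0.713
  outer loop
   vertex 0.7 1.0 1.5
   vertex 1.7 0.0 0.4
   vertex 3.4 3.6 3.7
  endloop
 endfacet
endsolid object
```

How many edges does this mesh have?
18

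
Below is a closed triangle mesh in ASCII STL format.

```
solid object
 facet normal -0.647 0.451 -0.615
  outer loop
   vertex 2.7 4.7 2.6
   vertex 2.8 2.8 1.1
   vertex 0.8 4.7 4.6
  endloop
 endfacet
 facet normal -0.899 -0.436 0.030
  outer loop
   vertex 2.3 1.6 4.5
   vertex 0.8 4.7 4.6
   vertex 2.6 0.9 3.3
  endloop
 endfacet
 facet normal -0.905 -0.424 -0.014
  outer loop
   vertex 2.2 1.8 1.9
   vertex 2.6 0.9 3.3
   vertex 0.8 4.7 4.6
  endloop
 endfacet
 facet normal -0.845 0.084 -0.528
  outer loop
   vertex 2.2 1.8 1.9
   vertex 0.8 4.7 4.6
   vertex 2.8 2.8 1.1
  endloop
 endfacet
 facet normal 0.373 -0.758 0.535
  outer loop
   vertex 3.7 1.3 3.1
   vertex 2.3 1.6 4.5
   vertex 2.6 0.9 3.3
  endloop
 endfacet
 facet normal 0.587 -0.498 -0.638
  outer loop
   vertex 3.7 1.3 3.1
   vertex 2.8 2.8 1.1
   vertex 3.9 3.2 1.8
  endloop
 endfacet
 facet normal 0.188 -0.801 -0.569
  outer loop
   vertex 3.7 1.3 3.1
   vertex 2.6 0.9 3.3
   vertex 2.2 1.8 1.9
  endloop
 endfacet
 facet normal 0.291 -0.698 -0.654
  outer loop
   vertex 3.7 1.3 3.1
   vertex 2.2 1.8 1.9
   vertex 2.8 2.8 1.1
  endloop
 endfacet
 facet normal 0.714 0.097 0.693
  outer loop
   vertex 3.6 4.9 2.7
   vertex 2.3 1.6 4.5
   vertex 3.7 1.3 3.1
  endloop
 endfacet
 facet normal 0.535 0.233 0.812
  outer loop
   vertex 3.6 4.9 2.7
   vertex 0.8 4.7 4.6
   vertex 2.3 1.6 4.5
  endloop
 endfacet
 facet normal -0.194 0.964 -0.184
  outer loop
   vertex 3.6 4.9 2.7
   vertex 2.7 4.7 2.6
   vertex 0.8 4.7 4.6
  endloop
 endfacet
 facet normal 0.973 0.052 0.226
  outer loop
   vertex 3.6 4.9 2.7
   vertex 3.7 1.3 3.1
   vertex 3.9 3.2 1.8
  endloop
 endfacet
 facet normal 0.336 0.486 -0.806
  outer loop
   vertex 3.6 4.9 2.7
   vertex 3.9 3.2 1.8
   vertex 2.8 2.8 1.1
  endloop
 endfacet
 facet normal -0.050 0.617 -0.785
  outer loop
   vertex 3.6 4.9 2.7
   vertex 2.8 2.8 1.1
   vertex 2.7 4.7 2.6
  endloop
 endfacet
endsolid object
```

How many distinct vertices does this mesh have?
9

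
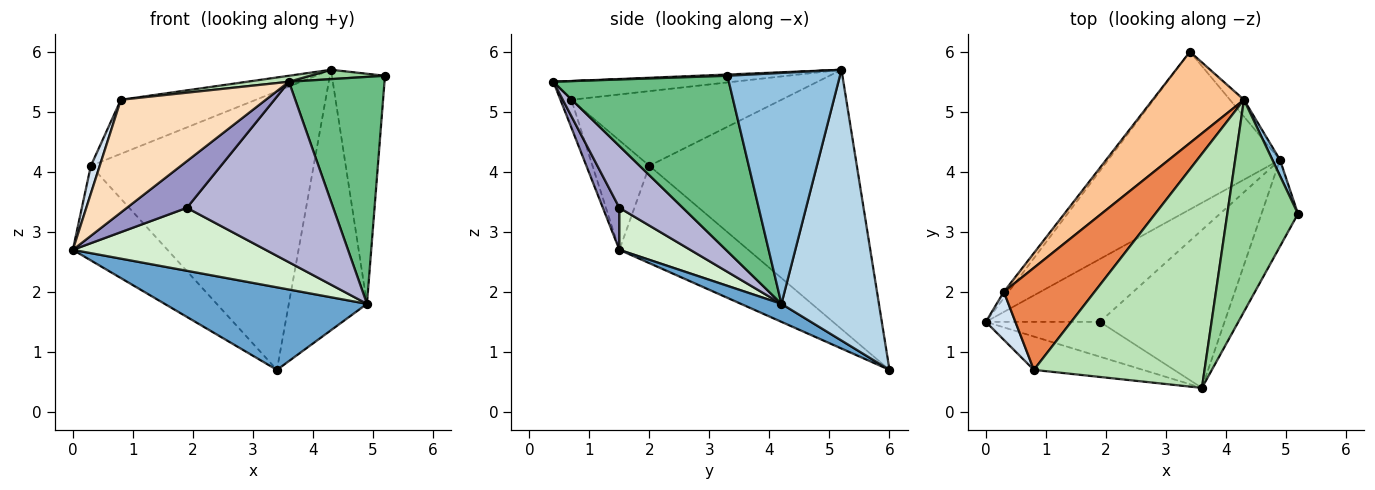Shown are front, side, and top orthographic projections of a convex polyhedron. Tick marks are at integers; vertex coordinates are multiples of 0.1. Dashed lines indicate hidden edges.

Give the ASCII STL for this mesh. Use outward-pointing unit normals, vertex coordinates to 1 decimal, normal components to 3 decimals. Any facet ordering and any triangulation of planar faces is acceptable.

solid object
 facet normal 0.093 -0.462 -0.882
  outer loop
   vertex 4.9 4.2 1.8
   vertex 0.0 1.5 2.7
   vertex 3.4 6.0 0.7
  endloop
 endfacet
 facet normal 0.904 0.427 0.030
  outer loop
   vertex 4.9 4.2 1.8
   vertex 4.3 5.2 5.7
   vertex 5.2 3.3 5.6
  endloop
 endfacet
 facet normal 0.780 0.625 -0.040
  outer loop
   vertex 4.9 4.2 1.8
   vertex 3.4 6.0 0.7
   vertex 4.3 5.2 5.7
  endloop
 endfacet
 facet normal -0.955 -0.149 0.258
  outer loop
   vertex 0.3 2.0 4.1
   vertex 0.0 1.5 2.7
   vertex 0.8 0.7 5.2
  endloop
 endfacet
 facet normal -0.588 0.378 0.715
  outer loop
   vertex 0.3 2.0 4.1
   vertex 0.8 0.7 5.2
   vertex 4.3 5.2 5.7
  endloop
 endfacet
 facet normal -0.805 0.591 -0.039
  outer loop
   vertex 0.3 2.0 4.1
   vertex 3.4 6.0 0.7
   vertex 0.0 1.5 2.7
  endloop
 endfacet
 facet normal -0.663 0.712 0.233
  outer loop
   vertex 0.3 2.0 4.1
   vertex 4.3 5.2 5.7
   vertex 3.4 6.0 0.7
  endloop
 endfacet
 facet normal -0.072 -0.956 -0.283
  outer loop
   vertex 3.6 0.4 5.5
   vertex 0.8 0.7 5.2
   vertex 0.0 1.5 2.7
  endloop
 endfacet
 facet normal 0.864 -0.470 -0.180
  outer loop
   vertex 3.6 0.4 5.5
   vertex 4.9 4.2 1.8
   vertex 5.2 3.3 5.6
  endloop
 endfacet
 facet normal 0.018 -0.044 0.999
  outer loop
   vertex 3.6 0.4 5.5
   vertex 5.2 3.3 5.6
   vertex 4.3 5.2 5.7
  endloop
 endfacet
 facet normal -0.109 -0.025 0.994
  outer loop
   vertex 3.6 0.4 5.5
   vertex 4.3 5.2 5.7
   vertex 0.8 0.7 5.2
  endloop
 endfacet
 facet normal 0.252 -0.685 -0.684
  outer loop
   vertex 1.9 1.5 3.4
   vertex 0.0 1.5 2.7
   vertex 4.9 4.2 1.8
  endloop
 endfacet
 facet normal 0.215 -0.783 -0.584
  outer loop
   vertex 1.9 1.5 3.4
   vertex 3.6 0.4 5.5
   vertex 0.0 1.5 2.7
  endloop
 endfacet
 facet normal 0.310 -0.716 -0.626
  outer loop
   vertex 1.9 1.5 3.4
   vertex 4.9 4.2 1.8
   vertex 3.6 0.4 5.5
  endloop
 endfacet
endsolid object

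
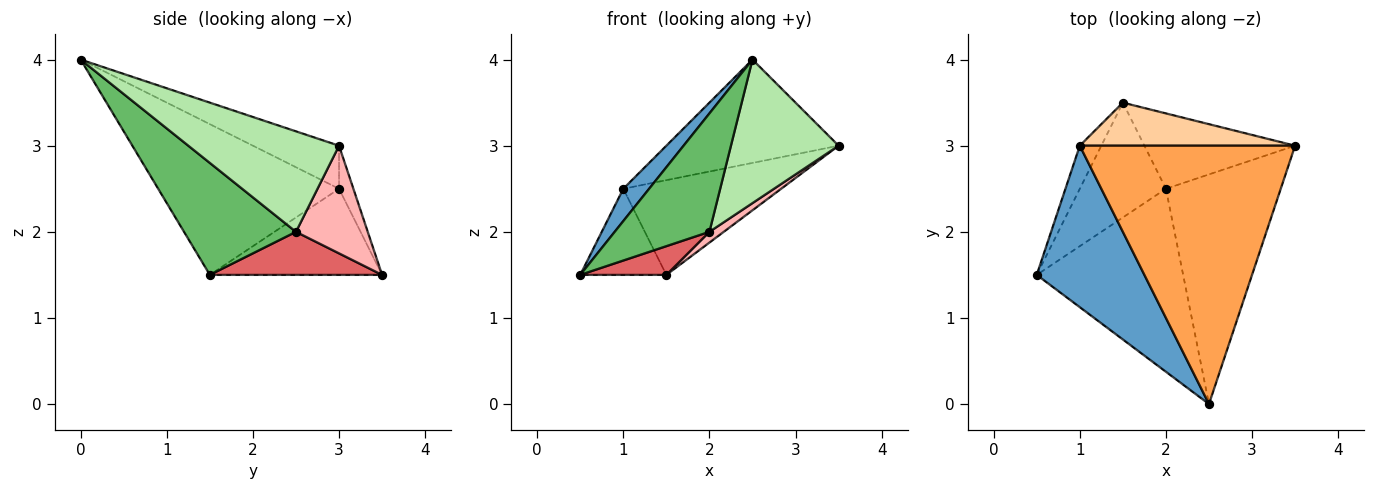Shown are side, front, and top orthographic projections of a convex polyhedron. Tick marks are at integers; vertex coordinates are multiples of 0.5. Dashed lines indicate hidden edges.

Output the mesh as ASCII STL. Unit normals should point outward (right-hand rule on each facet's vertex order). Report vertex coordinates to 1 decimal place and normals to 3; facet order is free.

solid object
 facet normal -0.808 -0.115 0.577
  outer loop
   vertex 1.0 3.0 2.5
   vertex 0.5 1.5 1.5
   vertex 2.5 0.0 4.0
  endloop
 endfacet
 facet normal -0.873 0.436 -0.218
  outer loop
   vertex 1.0 3.0 2.5
   vertex 1.5 3.5 1.5
   vertex 0.5 1.5 1.5
  endloop
 endfacet
 facet normal -0.183 0.365 0.913
  outer loop
   vertex 1.0 3.0 2.5
   vertex 2.5 0.0 4.0
   vertex 3.5 3.0 3.0
  endloop
 endfacet
 facet normal -0.082 0.907 0.412
  outer loop
   vertex 1.0 3.0 2.5
   vertex 3.5 3.0 3.0
   vertex 1.5 3.5 1.5
  endloop
 endfacet
 facet normal 0.540 -0.457 -0.706
  outer loop
   vertex 2.0 2.5 2.0
   vertex 2.5 0.0 4.0
   vertex 0.5 1.5 1.5
  endloop
 endfacet
 facet normal 0.596 -0.426 -0.681
  outer loop
   vertex 2.0 2.5 2.0
   vertex 3.5 3.0 3.0
   vertex 2.5 0.0 4.0
  endloop
 endfacet
 facet normal 0.436 -0.218 -0.873
  outer loop
   vertex 2.0 2.5 2.0
   vertex 0.5 1.5 1.5
   vertex 1.5 3.5 1.5
  endloop
 endfacet
 facet normal 0.577 -0.115 -0.808
  outer loop
   vertex 2.0 2.5 2.0
   vertex 1.5 3.5 1.5
   vertex 3.5 3.0 3.0
  endloop
 endfacet
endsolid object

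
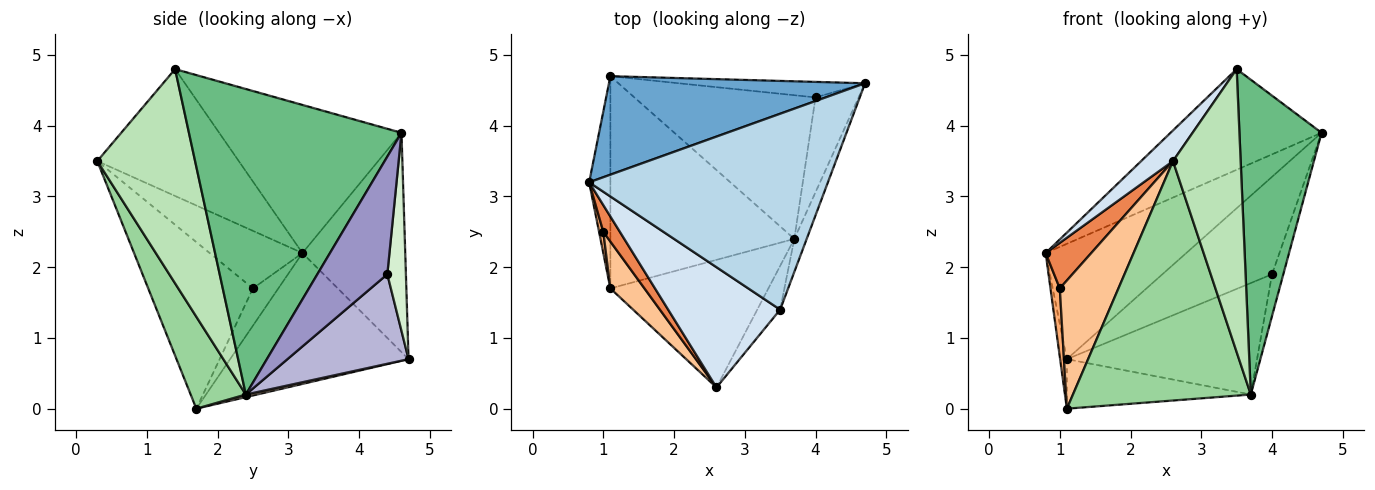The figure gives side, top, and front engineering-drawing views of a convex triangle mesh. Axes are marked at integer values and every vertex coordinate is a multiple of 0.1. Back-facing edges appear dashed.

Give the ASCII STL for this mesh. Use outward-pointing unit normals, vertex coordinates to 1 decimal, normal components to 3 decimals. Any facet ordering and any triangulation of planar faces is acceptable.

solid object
 facet normal -0.486 0.665 0.567
  outer loop
   vertex 1.1 4.7 0.7
   vertex 0.8 3.2 2.2
   vertex 4.7 4.6 3.9
  endloop
 endfacet
 facet normal -0.986 0.037 -0.160
  outer loop
   vertex 1.1 4.7 0.7
   vertex 1.1 1.7 0.0
   vertex 0.8 3.2 2.2
  endloop
 endfacet
 facet normal -0.483 0.400 0.779
  outer loop
   vertex 3.5 1.4 4.8
   vertex 4.7 4.6 3.9
   vertex 0.8 3.2 2.2
  endloop
 endfacet
 facet normal -0.739 -0.166 0.653
  outer loop
   vertex 3.5 1.4 4.8
   vertex 0.8 3.2 2.2
   vertex 2.6 0.3 3.5
  endloop
 endfacet
 facet normal -0.869 -0.427 0.250
  outer loop
   vertex 1.0 2.5 1.7
   vertex 2.6 0.3 3.5
   vertex 0.8 3.2 2.2
  endloop
 endfacet
 facet normal -0.933 -0.343 0.106
  outer loop
   vertex 1.0 2.5 1.7
   vertex 0.8 3.2 2.2
   vertex 1.1 1.7 0.0
  endloop
 endfacet
 facet normal -0.859 -0.481 0.176
  outer loop
   vertex 1.0 2.5 1.7
   vertex 1.1 1.7 0.0
   vertex 2.6 0.3 3.5
  endloop
 endfacet
 facet normal 0.014 0.227 -0.974
  outer loop
   vertex 3.7 2.4 0.2
   vertex 1.1 1.7 0.0
   vertex 1.1 4.7 0.7
  endloop
 endfacet
 facet normal 0.932 -0.360 -0.038
  outer loop
   vertex 3.7 2.4 0.2
   vertex 4.7 4.6 3.9
   vertex 3.5 1.4 4.8
  endloop
 endfacet
 facet normal 0.264 -0.851 -0.454
  outer loop
   vertex 3.7 2.4 0.2
   vertex 2.6 0.3 3.5
   vertex 1.1 1.7 0.0
  endloop
 endfacet
 facet normal 0.819 -0.567 -0.088
  outer loop
   vertex 3.7 2.4 0.2
   vertex 3.5 1.4 4.8
   vertex 2.6 0.3 3.5
  endloop
 endfacet
 facet normal 0.165 0.974 -0.155
  outer loop
   vertex 4.0 4.4 1.9
   vertex 1.1 4.7 0.7
   vertex 4.7 4.6 3.9
  endloop
 endfacet
 facet normal 0.928 0.150 -0.340
  outer loop
   vertex 4.0 4.4 1.9
   vertex 4.7 4.6 3.9
   vertex 3.7 2.4 0.2
  endloop
 endfacet
 facet normal 0.364 0.571 -0.736
  outer loop
   vertex 4.0 4.4 1.9
   vertex 3.7 2.4 0.2
   vertex 1.1 4.7 0.7
  endloop
 endfacet
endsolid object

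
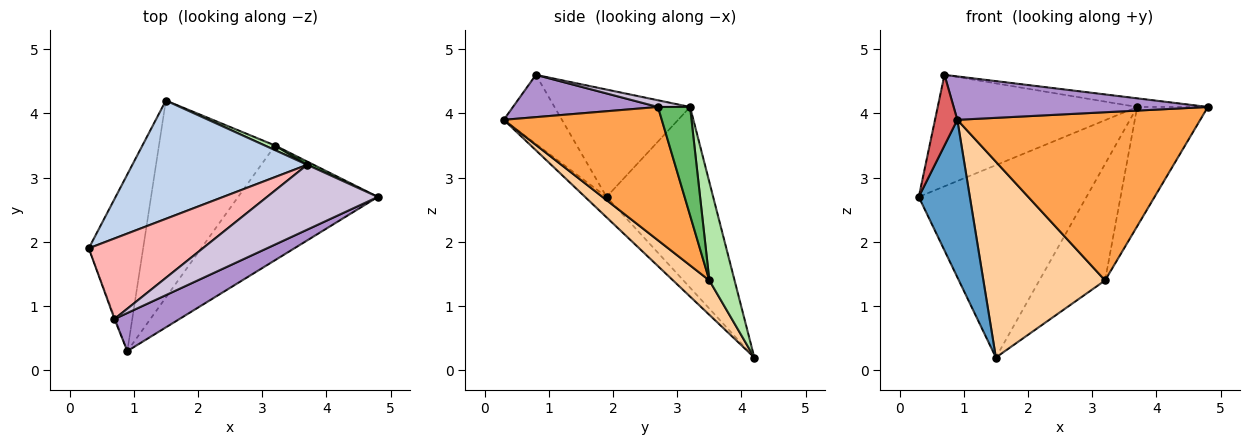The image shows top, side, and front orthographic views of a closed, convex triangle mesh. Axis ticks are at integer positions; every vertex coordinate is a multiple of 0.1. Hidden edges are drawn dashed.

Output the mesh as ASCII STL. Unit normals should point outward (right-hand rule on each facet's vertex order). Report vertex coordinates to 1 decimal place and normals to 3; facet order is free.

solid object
 facet normal -0.270 -0.640 -0.719
  outer loop
   vertex 0.9 0.3 3.9
   vertex 0.3 1.9 2.7
   vertex 1.5 4.2 0.2
  endloop
 endfacet
 facet normal -0.476 0.749 0.461
  outer loop
   vertex 3.7 3.2 4.1
   vertex 1.5 4.2 0.2
   vertex 0.3 1.9 2.7
  endloop
 endfacet
 facet normal 0.473 -0.728 -0.496
  outer loop
   vertex 3.2 3.5 1.4
   vertex 4.8 2.7 4.1
   vertex 0.9 0.3 3.9
  endloop
 endfacet
 facet normal 0.206 -0.690 -0.694
  outer loop
   vertex 3.2 3.5 1.4
   vertex 0.9 0.3 3.9
   vertex 1.5 4.2 0.2
  endloop
 endfacet
 facet normal 0.414 0.910 0.025
  outer loop
   vertex 3.2 3.5 1.4
   vertex 3.7 3.2 4.1
   vertex 4.8 2.7 4.1
  endloop
 endfacet
 facet normal 0.358 0.933 0.037
  outer loop
   vertex 3.2 3.5 1.4
   vertex 1.5 4.2 0.2
   vertex 3.7 3.2 4.1
  endloop
 endfacet
 facet normal -0.934 -0.358 -0.011
  outer loop
   vertex 0.7 0.8 4.6
   vertex 0.3 1.9 2.7
   vertex 0.9 0.3 3.9
  endloop
 endfacet
 facet normal -0.483 0.710 0.513
  outer loop
   vertex 0.7 0.8 4.6
   vertex 3.7 3.2 4.1
   vertex 0.3 1.9 2.7
  endloop
 endfacet
 facet normal 0.394 -0.691 0.606
  outer loop
   vertex 0.7 0.8 4.6
   vertex 0.9 0.3 3.9
   vertex 4.8 2.7 4.1
  endloop
 endfacet
 facet normal 0.060 0.131 0.990
  outer loop
   vertex 0.7 0.8 4.6
   vertex 4.8 2.7 4.1
   vertex 3.7 3.2 4.1
  endloop
 endfacet
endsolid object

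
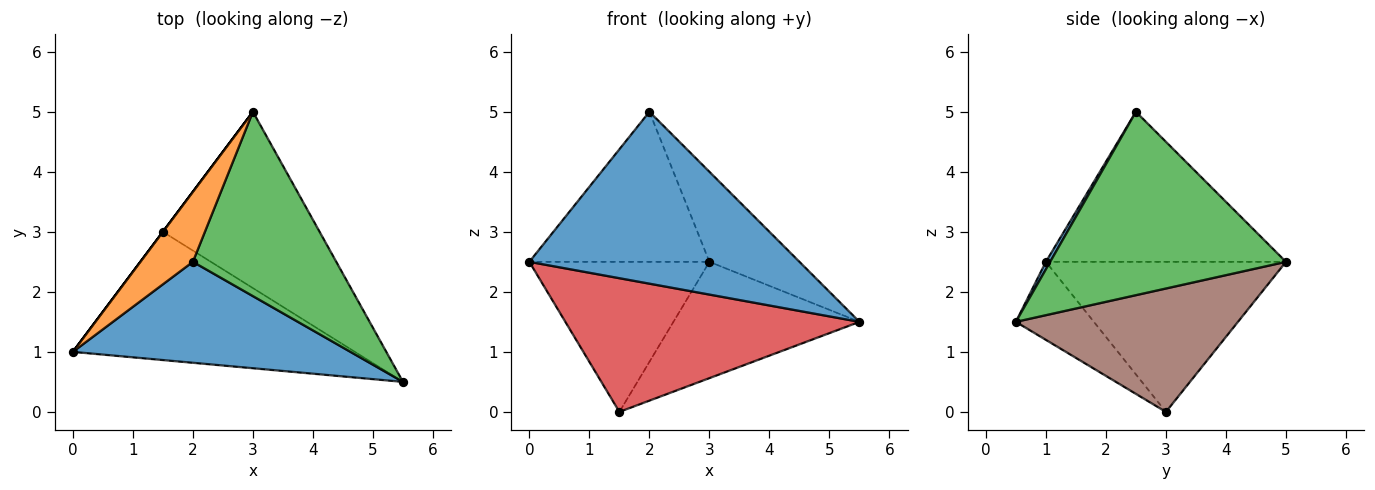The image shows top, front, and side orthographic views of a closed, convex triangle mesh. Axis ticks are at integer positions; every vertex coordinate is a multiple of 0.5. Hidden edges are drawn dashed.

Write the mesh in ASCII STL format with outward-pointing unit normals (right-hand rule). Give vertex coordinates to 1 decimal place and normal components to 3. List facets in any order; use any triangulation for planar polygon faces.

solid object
 facet normal 0.014 -0.862 0.506
  outer loop
   vertex 2.0 2.5 5.0
   vertex 0.0 1.0 2.5
   vertex 5.5 0.5 1.5
  endloop
 endfacet
 facet normal -0.770 0.578 0.270
  outer loop
   vertex 2.0 2.5 5.0
   vertex 3.0 5.0 2.5
   vertex 0.0 1.0 2.5
  endloop
 endfacet
 facet normal 0.754 0.288 0.590
  outer loop
   vertex 2.0 2.5 5.0
   vertex 5.5 0.5 1.5
   vertex 3.0 5.0 2.5
  endloop
 endfacet
 facet normal -0.188 -0.709 -0.680
  outer loop
   vertex 1.5 3.0 0.0
   vertex 5.5 0.5 1.5
   vertex 0.0 1.0 2.5
  endloop
 endfacet
 facet normal -0.800 0.600 0.000
  outer loop
   vertex 1.5 3.0 0.0
   vertex 0.0 1.0 2.5
   vertex 3.0 5.0 2.5
  endloop
 endfacet
 facet normal 0.549 0.460 -0.698
  outer loop
   vertex 1.5 3.0 0.0
   vertex 3.0 5.0 2.5
   vertex 5.5 0.5 1.5
  endloop
 endfacet
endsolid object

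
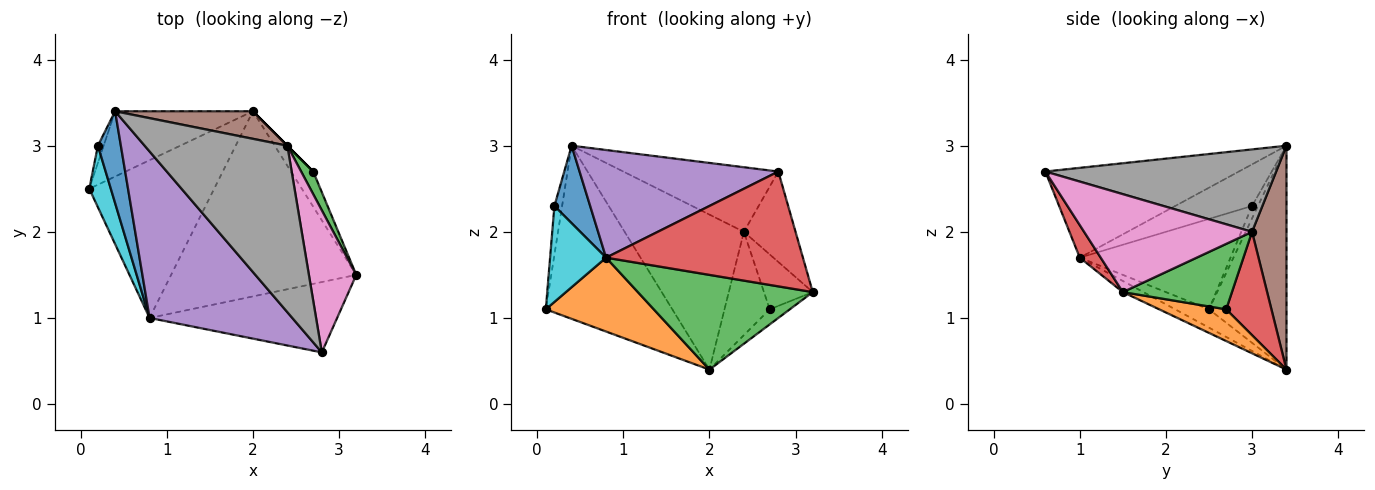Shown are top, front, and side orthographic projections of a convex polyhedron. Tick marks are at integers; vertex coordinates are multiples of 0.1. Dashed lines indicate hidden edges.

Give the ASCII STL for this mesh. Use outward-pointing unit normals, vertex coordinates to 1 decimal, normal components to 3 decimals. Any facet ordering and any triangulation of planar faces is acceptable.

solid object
 facet normal -0.497 0.812 -0.306
  outer loop
   vertex 0.4 3.4 3.0
   vertex 2.0 3.4 0.4
   vertex 0.1 2.5 1.1
  endloop
 endfacet
 facet normal -0.132 -0.420 -0.898
  outer loop
   vertex 0.8 1.0 1.7
   vertex 0.1 2.5 1.1
   vertex 2.0 3.4 0.4
  endloop
 endfacet
 facet normal -0.053 -0.455 -0.889
  outer loop
   vertex 0.8 1.0 1.7
   vertex 2.0 3.4 0.4
   vertex 3.2 1.5 1.3
  endloop
 endfacet
 facet normal 0.090 -0.849 -0.520
  outer loop
   vertex 0.8 1.0 1.7
   vertex 3.2 1.5 1.3
   vertex 2.8 0.6 2.7
  endloop
 endfacet
 facet normal -0.467 -0.480 0.742
  outer loop
   vertex 0.8 1.0 1.7
   vertex 2.8 0.6 2.7
   vertex 0.4 3.4 3.0
  endloop
 endfacet
 facet normal 0.274 0.947 0.168
  outer loop
   vertex 2.4 3.0 2.0
   vertex 2.0 3.4 0.4
   vertex 0.4 3.4 3.0
  endloop
 endfacet
 facet normal 0.868 0.267 0.420
  outer loop
   vertex 2.4 3.0 2.0
   vertex 2.8 0.6 2.7
   vertex 3.2 1.5 1.3
  endloop
 endfacet
 facet normal 0.474 0.318 0.821
  outer loop
   vertex 2.4 3.0 2.0
   vertex 0.4 3.4 3.0
   vertex 2.8 0.6 2.7
  endloop
 endfacet
 facet normal -0.585 0.765 -0.270
  outer loop
   vertex 0.2 3.0 2.3
   vertex 0.4 3.4 3.0
   vertex 0.1 2.5 1.1
  endloop
 endfacet
 facet normal -0.915 -0.340 0.218
  outer loop
   vertex 0.2 3.0 2.3
   vertex 0.1 2.5 1.1
   vertex 0.8 1.0 1.7
  endloop
 endfacet
 facet normal -0.811 -0.377 0.447
  outer loop
   vertex 0.2 3.0 2.3
   vertex 0.8 1.0 1.7
   vertex 0.4 3.4 3.0
  endloop
 endfacet
 facet normal 0.796 0.239 -0.557
  outer loop
   vertex 2.7 2.7 1.1
   vertex 3.2 1.5 1.3
   vertex 2.0 3.4 0.4
  endloop
 endfacet
 facet normal 0.900 0.403 0.166
  outer loop
   vertex 2.7 2.7 1.1
   vertex 2.4 3.0 2.0
   vertex 3.2 1.5 1.3
  endloop
 endfacet
 facet normal 0.707 0.707 0.000
  outer loop
   vertex 2.7 2.7 1.1
   vertex 2.0 3.4 0.4
   vertex 2.4 3.0 2.0
  endloop
 endfacet
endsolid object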